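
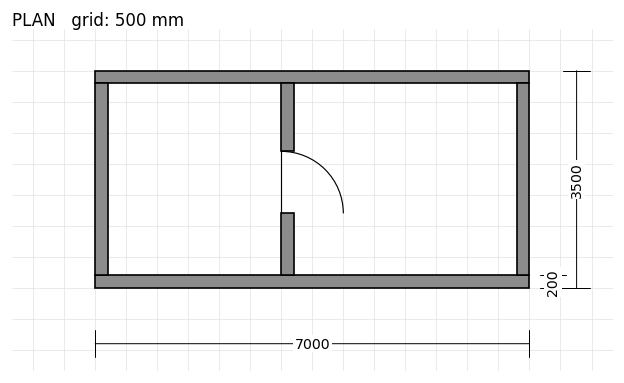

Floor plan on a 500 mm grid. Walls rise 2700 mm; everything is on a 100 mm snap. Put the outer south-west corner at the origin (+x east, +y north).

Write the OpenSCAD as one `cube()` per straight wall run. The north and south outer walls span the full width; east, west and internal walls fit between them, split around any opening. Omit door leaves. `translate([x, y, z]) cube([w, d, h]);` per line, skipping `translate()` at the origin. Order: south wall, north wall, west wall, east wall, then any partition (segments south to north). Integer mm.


cube([7000, 200, 2700]);
translate([0, 3300, 0]) cube([7000, 200, 2700]);
translate([0, 200, 0]) cube([200, 3100, 2700]);
translate([6800, 200, 0]) cube([200, 3100, 2700]);
translate([3000, 200, 0]) cube([200, 1000, 2700]);
translate([3000, 2200, 0]) cube([200, 1100, 2700]);


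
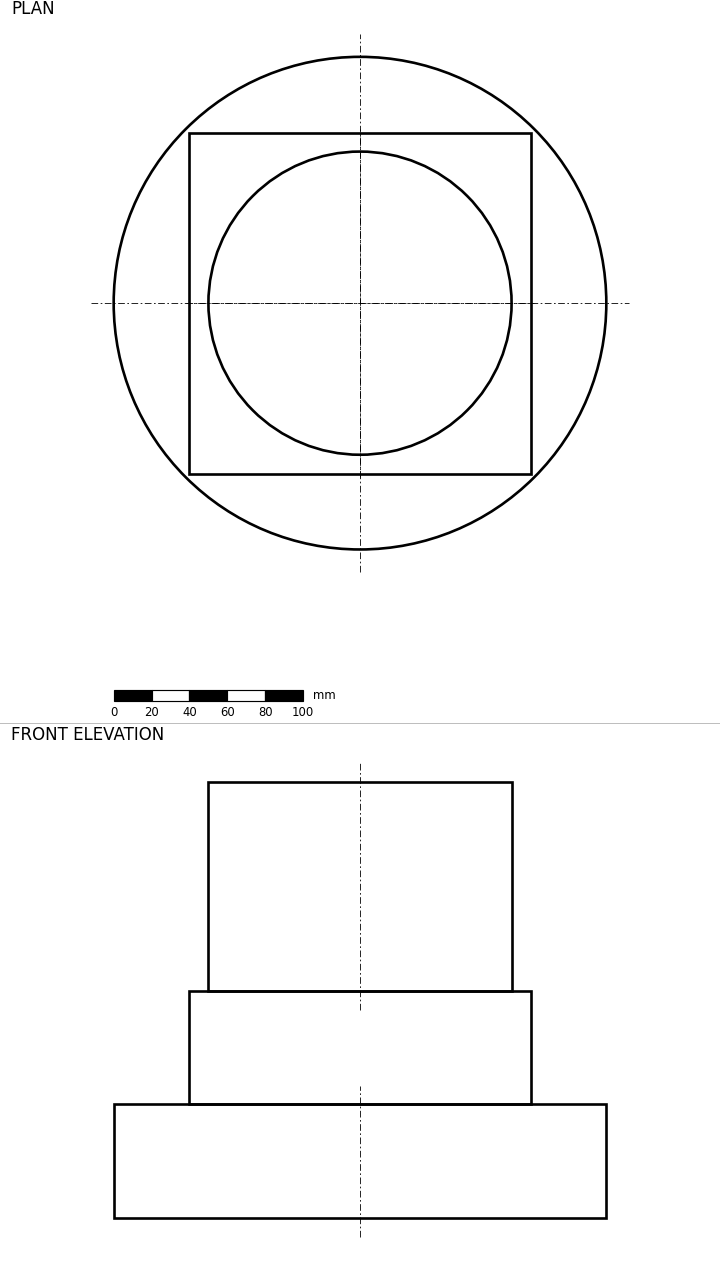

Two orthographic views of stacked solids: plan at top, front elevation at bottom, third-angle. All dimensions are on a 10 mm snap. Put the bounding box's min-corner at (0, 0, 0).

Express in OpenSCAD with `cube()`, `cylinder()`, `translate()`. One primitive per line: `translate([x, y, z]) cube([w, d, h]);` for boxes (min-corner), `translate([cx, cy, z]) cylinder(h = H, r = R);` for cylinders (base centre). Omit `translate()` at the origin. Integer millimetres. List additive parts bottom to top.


translate([130, 130, 0]) cylinder(h = 60, r = 130);
translate([40, 40, 60]) cube([180, 180, 60]);
translate([130, 130, 120]) cylinder(h = 110, r = 80);


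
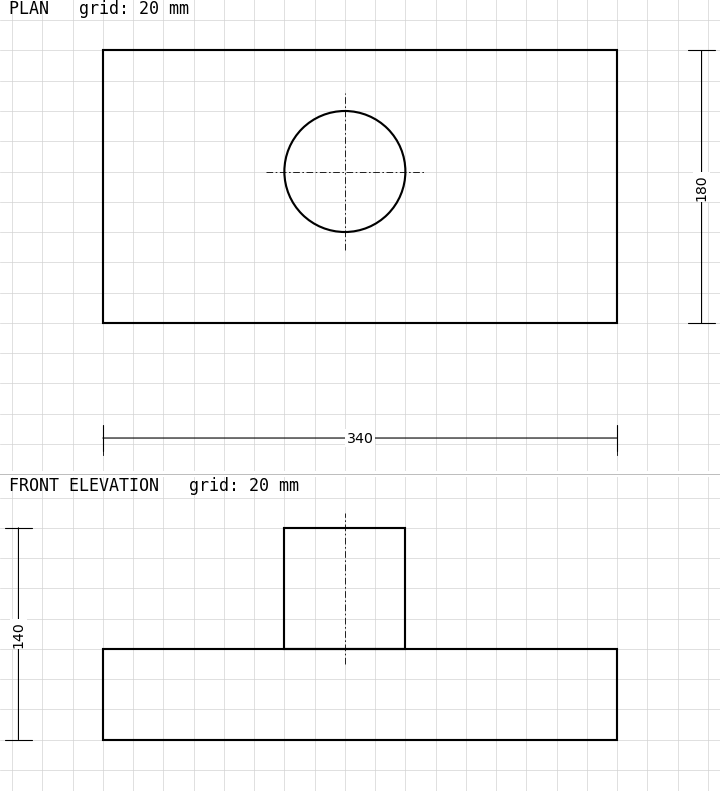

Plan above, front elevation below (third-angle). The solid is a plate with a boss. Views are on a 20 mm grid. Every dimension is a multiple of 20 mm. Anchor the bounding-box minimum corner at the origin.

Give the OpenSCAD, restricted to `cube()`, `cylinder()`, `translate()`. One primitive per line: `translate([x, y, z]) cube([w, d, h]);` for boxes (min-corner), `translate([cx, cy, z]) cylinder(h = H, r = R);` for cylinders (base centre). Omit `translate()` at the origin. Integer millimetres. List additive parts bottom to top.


cube([340, 180, 60]);
translate([160, 100, 60]) cylinder(h = 80, r = 40);


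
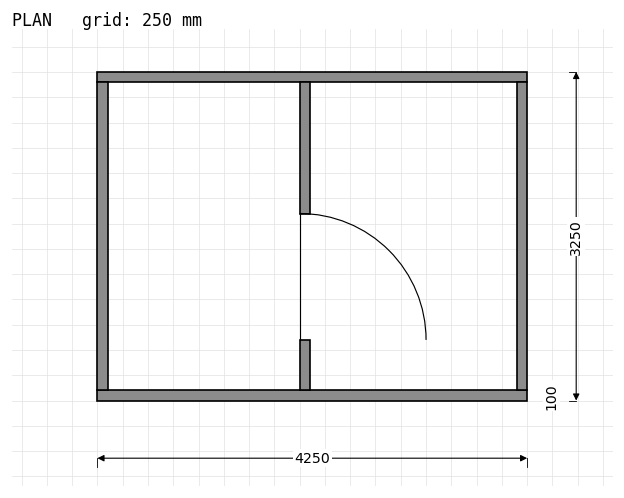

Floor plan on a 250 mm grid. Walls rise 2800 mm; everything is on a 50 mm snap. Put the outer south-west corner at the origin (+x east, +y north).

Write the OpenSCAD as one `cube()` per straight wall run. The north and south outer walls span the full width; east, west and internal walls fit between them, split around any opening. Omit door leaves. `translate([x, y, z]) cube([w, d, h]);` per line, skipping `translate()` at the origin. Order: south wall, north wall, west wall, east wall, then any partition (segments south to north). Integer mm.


cube([4250, 100, 2800]);
translate([0, 3150, 0]) cube([4250, 100, 2800]);
translate([0, 100, 0]) cube([100, 3050, 2800]);
translate([4150, 100, 0]) cube([100, 3050, 2800]);
translate([2000, 100, 0]) cube([100, 500, 2800]);
translate([2000, 1850, 0]) cube([100, 1300, 2800]);


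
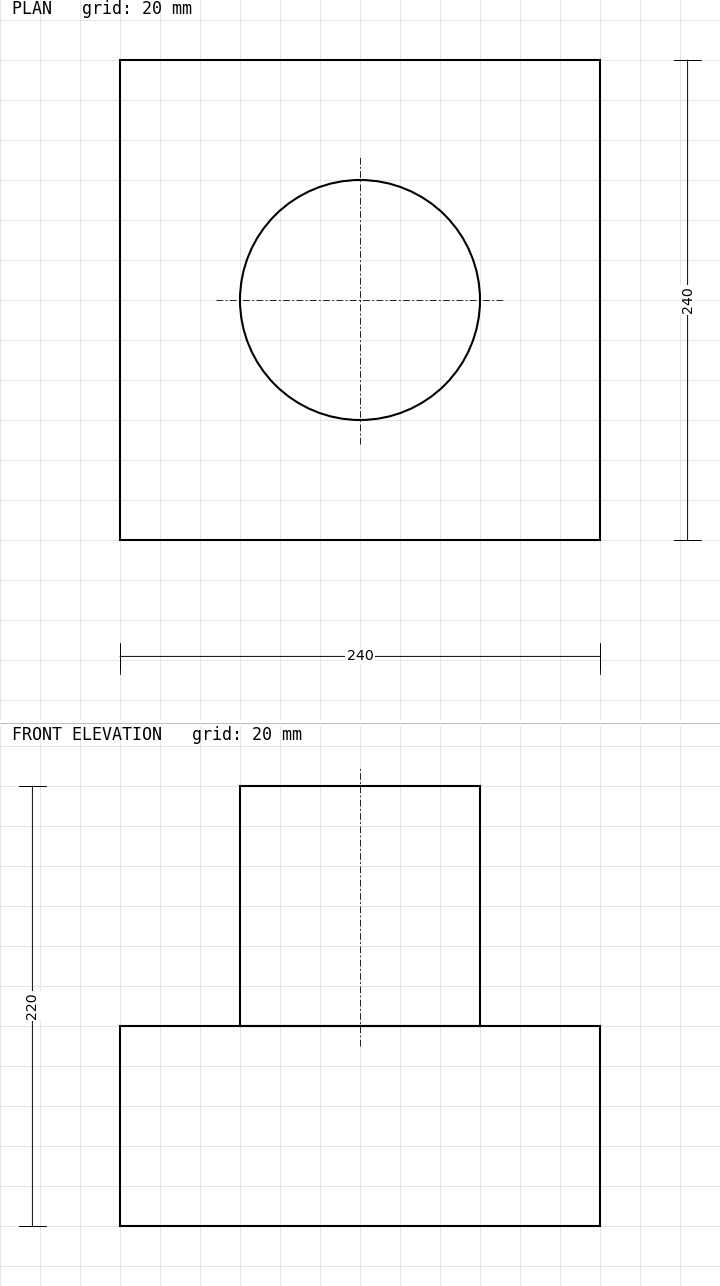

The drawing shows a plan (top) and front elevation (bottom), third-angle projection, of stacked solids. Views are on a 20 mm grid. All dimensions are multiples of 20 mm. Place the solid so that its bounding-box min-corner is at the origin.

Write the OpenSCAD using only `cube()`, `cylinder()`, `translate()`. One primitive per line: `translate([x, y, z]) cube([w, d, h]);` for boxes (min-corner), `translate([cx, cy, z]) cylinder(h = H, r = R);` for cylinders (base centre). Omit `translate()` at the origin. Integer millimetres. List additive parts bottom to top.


cube([240, 240, 100]);
translate([120, 120, 100]) cylinder(h = 120, r = 60);


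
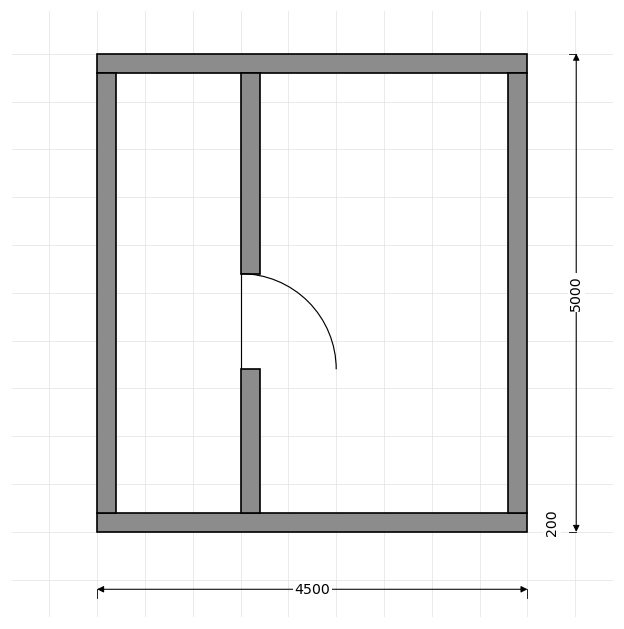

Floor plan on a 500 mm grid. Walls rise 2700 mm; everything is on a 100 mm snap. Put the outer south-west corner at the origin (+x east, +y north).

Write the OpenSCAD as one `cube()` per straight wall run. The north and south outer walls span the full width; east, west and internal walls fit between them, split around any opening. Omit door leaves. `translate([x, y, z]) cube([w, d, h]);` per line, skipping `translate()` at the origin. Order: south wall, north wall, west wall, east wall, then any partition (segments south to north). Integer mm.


cube([4500, 200, 2700]);
translate([0, 4800, 0]) cube([4500, 200, 2700]);
translate([0, 200, 0]) cube([200, 4600, 2700]);
translate([4300, 200, 0]) cube([200, 4600, 2700]);
translate([1500, 200, 0]) cube([200, 1500, 2700]);
translate([1500, 2700, 0]) cube([200, 2100, 2700]);


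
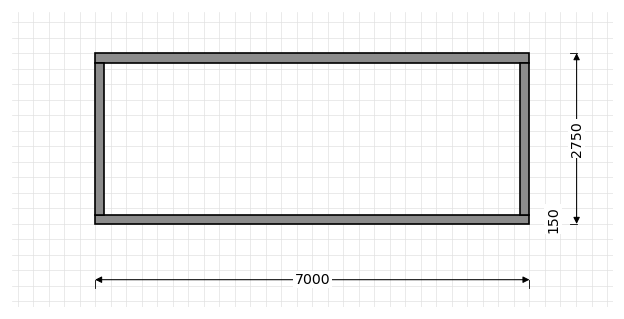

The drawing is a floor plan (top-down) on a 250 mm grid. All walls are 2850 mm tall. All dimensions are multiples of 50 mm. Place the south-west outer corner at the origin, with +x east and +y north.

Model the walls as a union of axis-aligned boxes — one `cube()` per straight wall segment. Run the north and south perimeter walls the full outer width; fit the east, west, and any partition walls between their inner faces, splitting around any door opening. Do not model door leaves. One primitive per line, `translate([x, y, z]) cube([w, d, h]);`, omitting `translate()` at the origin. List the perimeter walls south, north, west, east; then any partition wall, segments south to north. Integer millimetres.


cube([7000, 150, 2850]);
translate([0, 2600, 0]) cube([7000, 150, 2850]);
translate([0, 150, 0]) cube([150, 2450, 2850]);
translate([6850, 150, 0]) cube([150, 2450, 2850]);


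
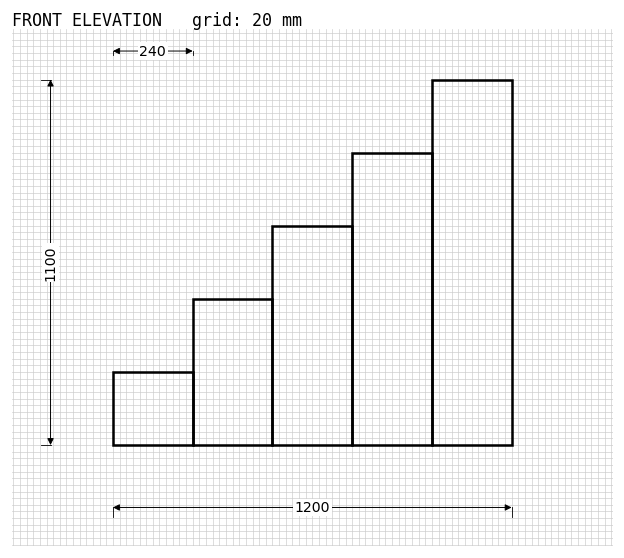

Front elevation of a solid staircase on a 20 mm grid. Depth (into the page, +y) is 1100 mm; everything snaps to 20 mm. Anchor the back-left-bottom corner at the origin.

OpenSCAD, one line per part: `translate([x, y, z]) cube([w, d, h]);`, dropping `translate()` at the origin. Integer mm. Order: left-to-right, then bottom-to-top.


cube([240, 1100, 220]);
translate([240, 0, 0]) cube([240, 1100, 440]);
translate([480, 0, 0]) cube([240, 1100, 660]);
translate([720, 0, 0]) cube([240, 1100, 880]);
translate([960, 0, 0]) cube([240, 1100, 1100]);


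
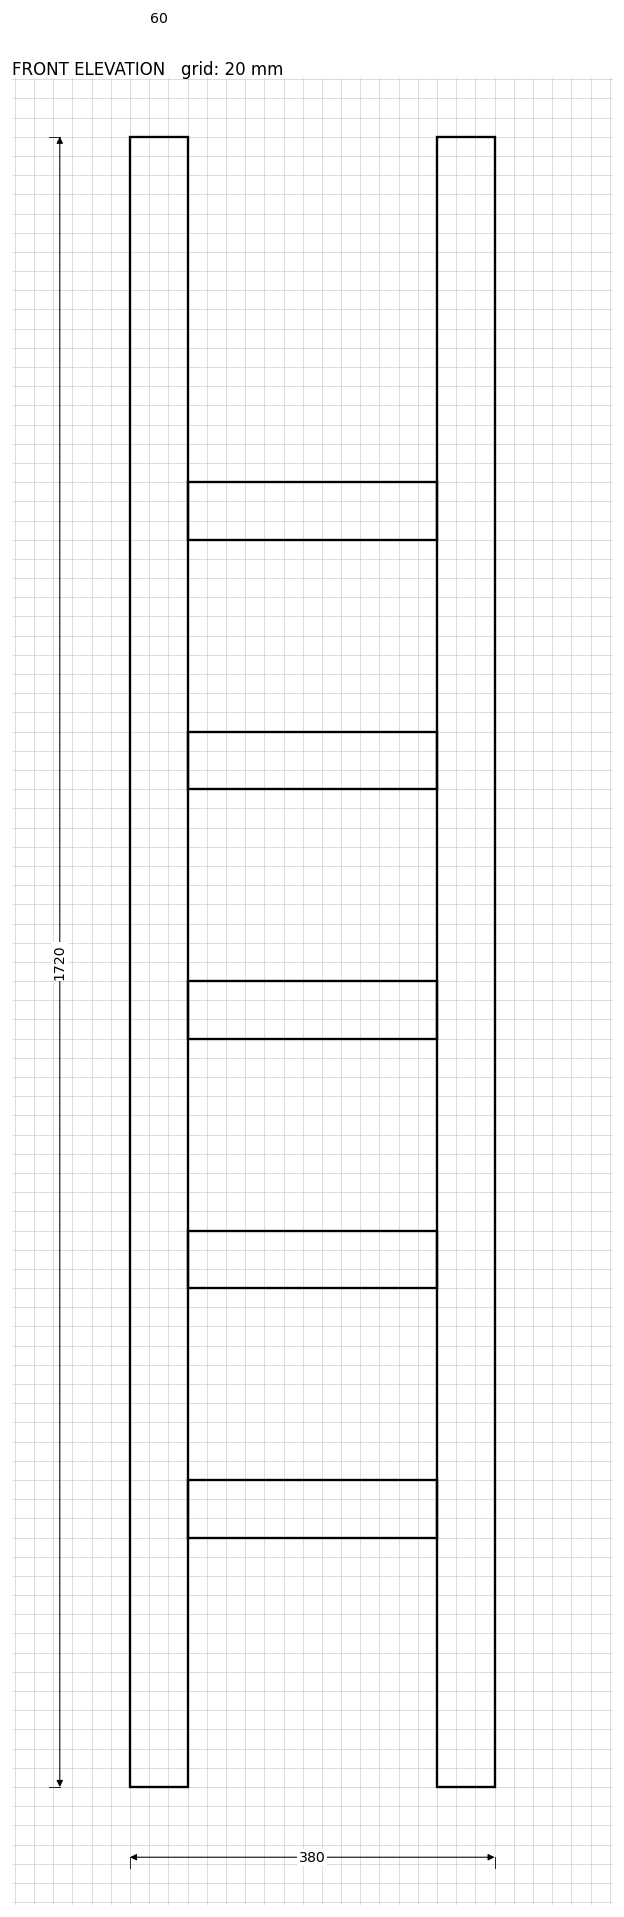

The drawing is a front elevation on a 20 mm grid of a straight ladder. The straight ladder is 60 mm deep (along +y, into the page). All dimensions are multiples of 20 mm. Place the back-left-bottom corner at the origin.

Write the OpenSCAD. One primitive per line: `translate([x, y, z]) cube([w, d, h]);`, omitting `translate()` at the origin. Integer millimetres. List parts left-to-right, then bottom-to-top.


cube([60, 60, 1720]);
translate([60, 0, 260]) cube([260, 60, 60]);
translate([60, 0, 520]) cube([260, 60, 60]);
translate([60, 0, 780]) cube([260, 60, 60]);
translate([60, 0, 1040]) cube([260, 60, 60]);
translate([60, 0, 1300]) cube([260, 60, 60]);
translate([320, 0, 0]) cube([60, 60, 1720]);


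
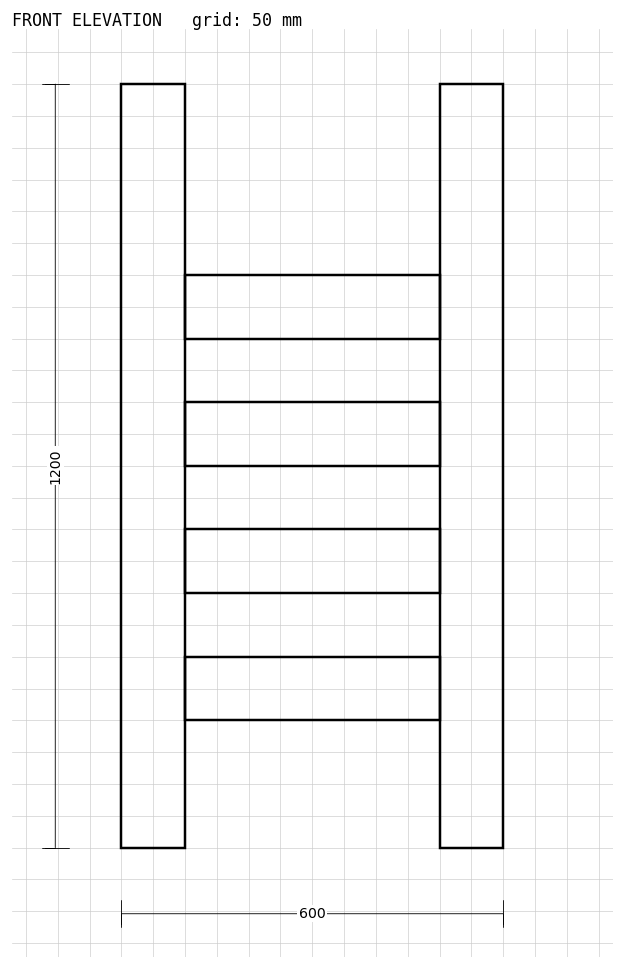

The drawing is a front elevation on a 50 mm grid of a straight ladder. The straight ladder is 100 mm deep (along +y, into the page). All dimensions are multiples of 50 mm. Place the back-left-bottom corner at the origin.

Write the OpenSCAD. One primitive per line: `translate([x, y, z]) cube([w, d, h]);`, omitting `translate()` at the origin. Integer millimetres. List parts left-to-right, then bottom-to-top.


cube([100, 100, 1200]);
translate([100, 0, 200]) cube([400, 100, 100]);
translate([100, 0, 400]) cube([400, 100, 100]);
translate([100, 0, 600]) cube([400, 100, 100]);
translate([100, 0, 800]) cube([400, 100, 100]);
translate([500, 0, 0]) cube([100, 100, 1200]);


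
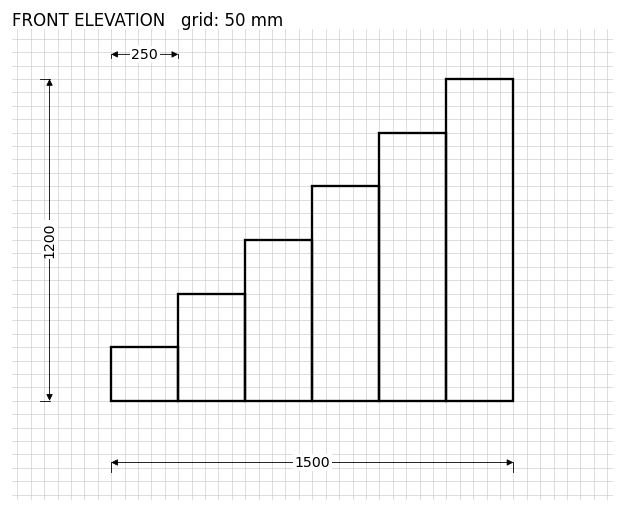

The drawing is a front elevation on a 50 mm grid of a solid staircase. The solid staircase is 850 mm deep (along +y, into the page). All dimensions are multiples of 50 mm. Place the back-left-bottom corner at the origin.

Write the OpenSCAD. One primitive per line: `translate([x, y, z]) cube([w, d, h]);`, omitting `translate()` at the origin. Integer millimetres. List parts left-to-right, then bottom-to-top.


cube([250, 850, 200]);
translate([250, 0, 0]) cube([250, 850, 400]);
translate([500, 0, 0]) cube([250, 850, 600]);
translate([750, 0, 0]) cube([250, 850, 800]);
translate([1000, 0, 0]) cube([250, 850, 1000]);
translate([1250, 0, 0]) cube([250, 850, 1200]);


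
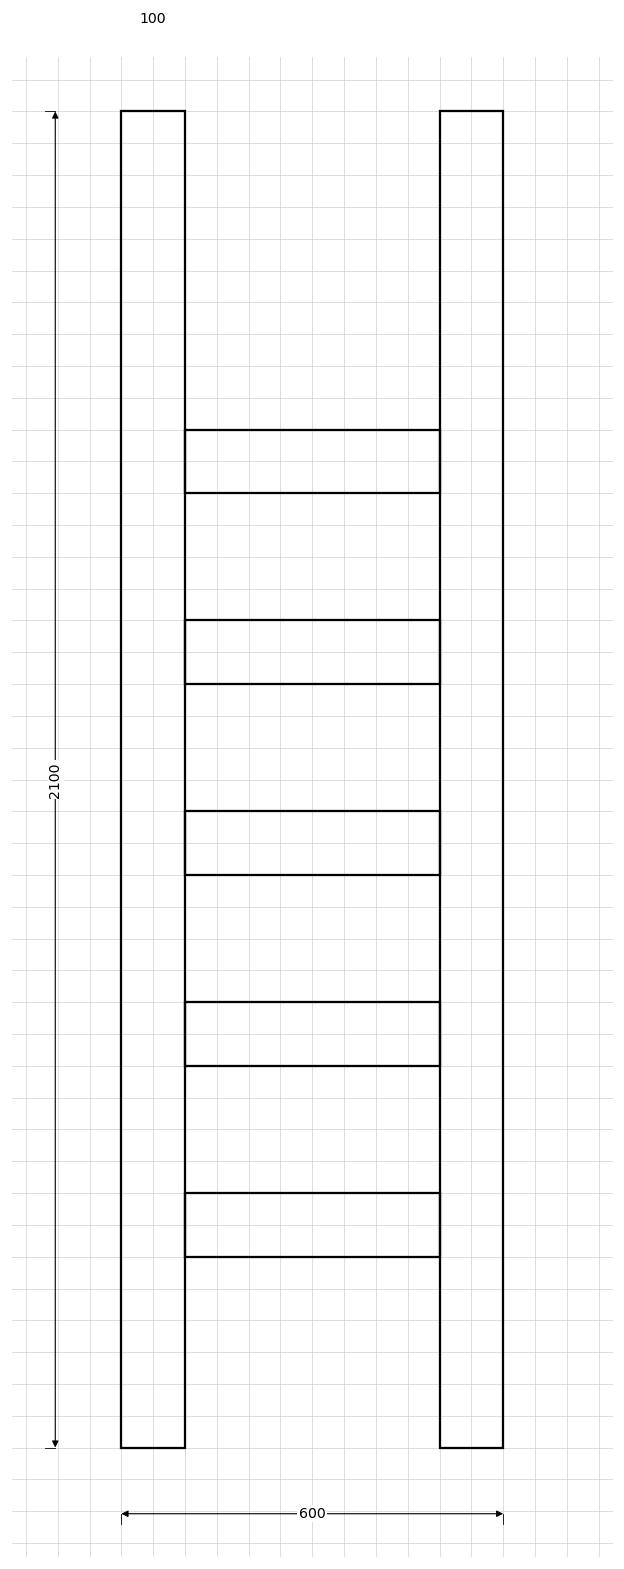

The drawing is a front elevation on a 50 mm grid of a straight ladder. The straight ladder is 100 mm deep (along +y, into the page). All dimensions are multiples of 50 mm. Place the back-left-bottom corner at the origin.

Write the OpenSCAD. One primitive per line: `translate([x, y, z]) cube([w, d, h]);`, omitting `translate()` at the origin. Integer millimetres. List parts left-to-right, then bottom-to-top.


cube([100, 100, 2100]);
translate([100, 0, 300]) cube([400, 100, 100]);
translate([100, 0, 600]) cube([400, 100, 100]);
translate([100, 0, 900]) cube([400, 100, 100]);
translate([100, 0, 1200]) cube([400, 100, 100]);
translate([100, 0, 1500]) cube([400, 100, 100]);
translate([500, 0, 0]) cube([100, 100, 2100]);


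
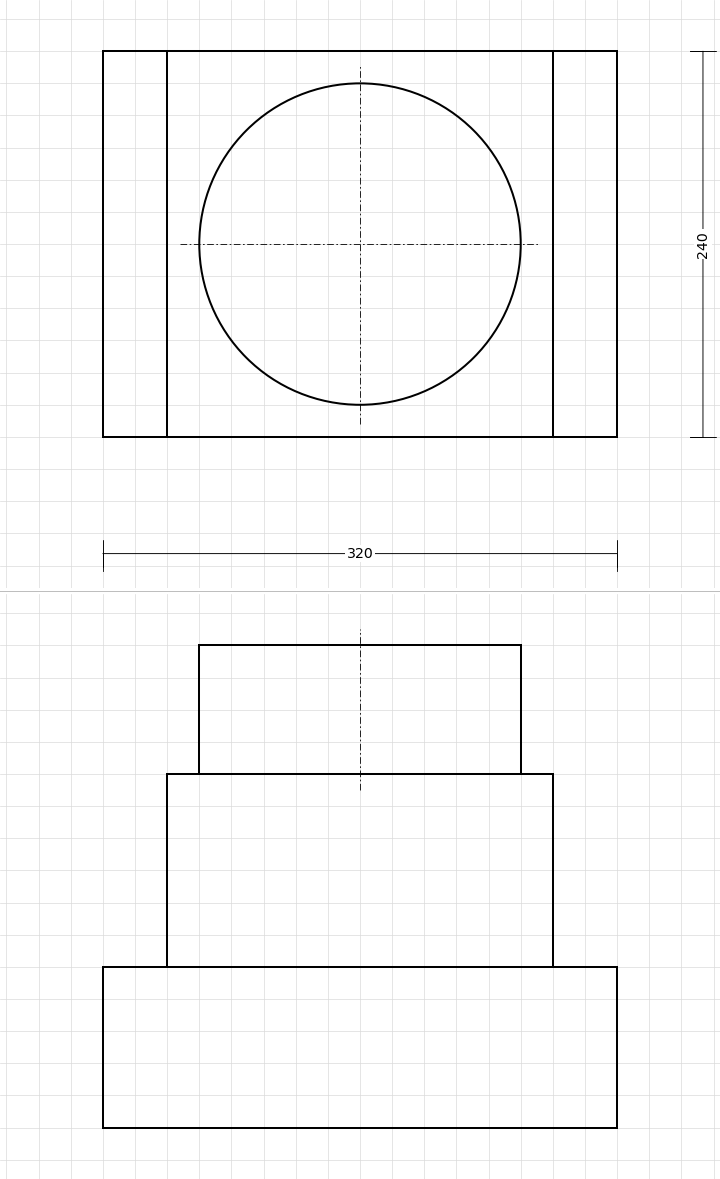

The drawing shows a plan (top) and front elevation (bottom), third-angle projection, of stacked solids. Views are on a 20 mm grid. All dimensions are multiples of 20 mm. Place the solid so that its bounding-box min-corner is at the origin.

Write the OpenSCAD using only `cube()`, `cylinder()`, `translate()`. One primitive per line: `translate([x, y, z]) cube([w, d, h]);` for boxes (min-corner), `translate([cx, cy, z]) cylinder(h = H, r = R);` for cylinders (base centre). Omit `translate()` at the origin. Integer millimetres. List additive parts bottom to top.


cube([320, 240, 100]);
translate([40, 0, 100]) cube([240, 240, 120]);
translate([160, 120, 220]) cylinder(h = 80, r = 100);


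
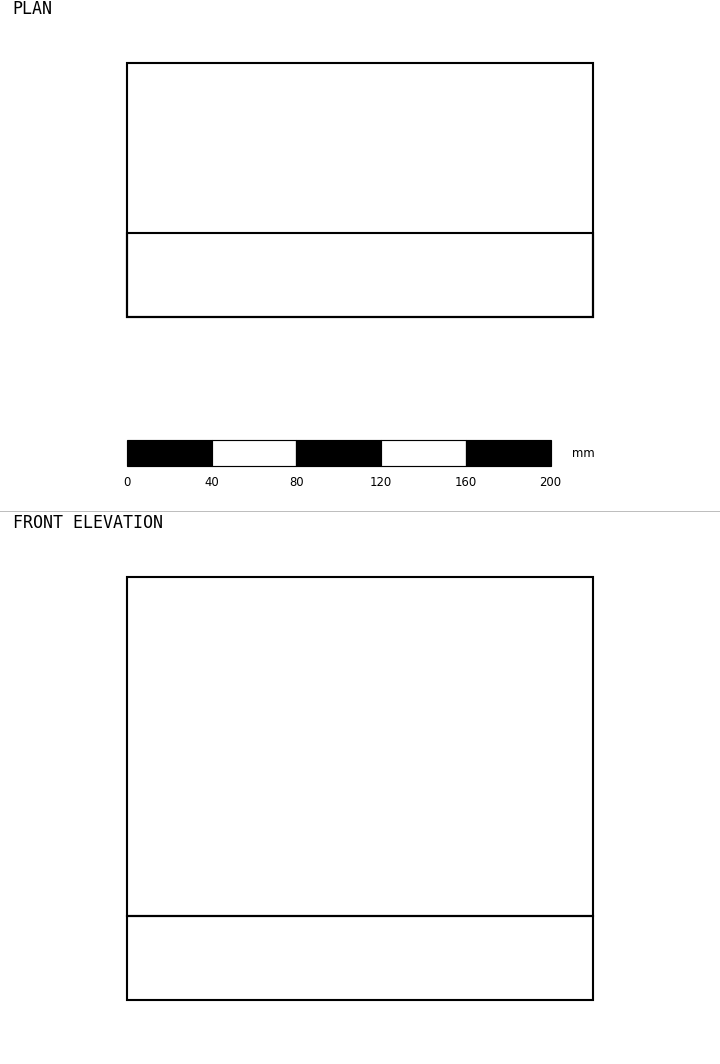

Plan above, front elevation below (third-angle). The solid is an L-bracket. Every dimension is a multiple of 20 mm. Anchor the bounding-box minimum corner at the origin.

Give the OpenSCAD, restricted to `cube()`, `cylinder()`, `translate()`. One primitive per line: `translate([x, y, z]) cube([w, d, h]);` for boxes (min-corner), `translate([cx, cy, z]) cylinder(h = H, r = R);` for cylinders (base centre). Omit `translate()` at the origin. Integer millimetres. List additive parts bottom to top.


cube([220, 120, 40]);
translate([0, 0, 40]) cube([220, 40, 160]);


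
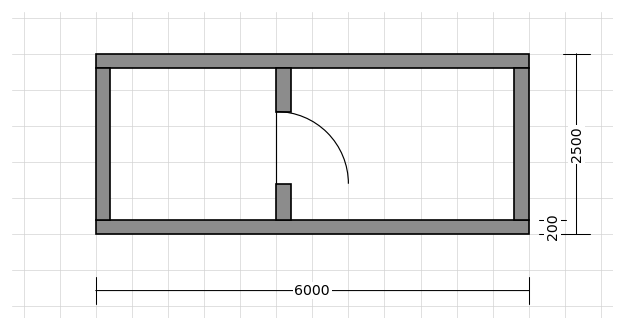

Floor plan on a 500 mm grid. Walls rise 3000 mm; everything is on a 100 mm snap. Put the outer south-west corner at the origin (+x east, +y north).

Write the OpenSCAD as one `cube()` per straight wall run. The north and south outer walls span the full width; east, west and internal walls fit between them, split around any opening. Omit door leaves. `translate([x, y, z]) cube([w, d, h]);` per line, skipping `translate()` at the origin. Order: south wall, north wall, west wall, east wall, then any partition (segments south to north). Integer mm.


cube([6000, 200, 3000]);
translate([0, 2300, 0]) cube([6000, 200, 3000]);
translate([0, 200, 0]) cube([200, 2100, 3000]);
translate([5800, 200, 0]) cube([200, 2100, 3000]);
translate([2500, 200, 0]) cube([200, 500, 3000]);
translate([2500, 1700, 0]) cube([200, 600, 3000]);


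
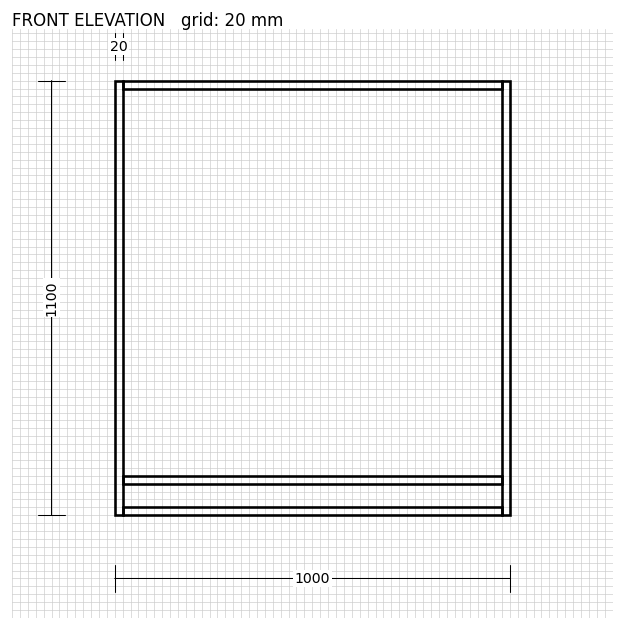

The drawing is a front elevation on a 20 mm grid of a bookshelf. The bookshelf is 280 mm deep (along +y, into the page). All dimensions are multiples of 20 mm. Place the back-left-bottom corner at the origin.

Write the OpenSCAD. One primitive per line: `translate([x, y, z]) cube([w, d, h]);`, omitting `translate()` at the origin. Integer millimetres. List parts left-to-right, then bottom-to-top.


cube([20, 280, 1100]);
translate([20, 0, 0]) cube([960, 280, 20]);
translate([20, 0, 80]) cube([960, 280, 20]);
translate([20, 0, 1080]) cube([960, 280, 20]);
translate([980, 0, 0]) cube([20, 280, 1100]);


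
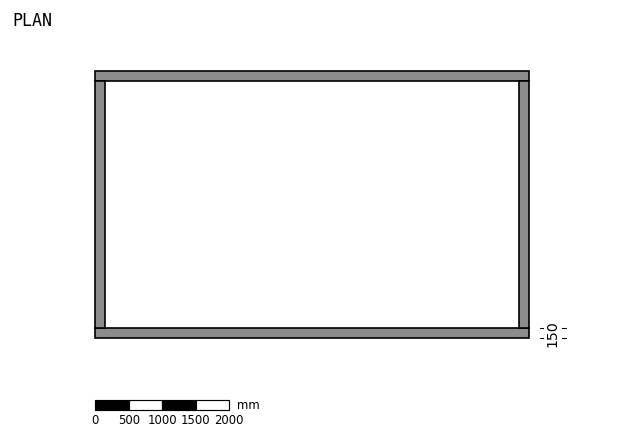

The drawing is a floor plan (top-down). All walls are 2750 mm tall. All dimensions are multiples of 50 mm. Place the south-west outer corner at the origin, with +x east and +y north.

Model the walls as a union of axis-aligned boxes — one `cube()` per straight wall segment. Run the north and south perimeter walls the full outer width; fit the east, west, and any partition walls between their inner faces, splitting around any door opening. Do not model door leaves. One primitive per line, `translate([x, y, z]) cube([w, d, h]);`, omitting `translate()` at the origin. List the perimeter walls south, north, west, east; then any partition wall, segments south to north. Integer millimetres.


cube([6500, 150, 2750]);
translate([0, 3850, 0]) cube([6500, 150, 2750]);
translate([0, 150, 0]) cube([150, 3700, 2750]);
translate([6350, 150, 0]) cube([150, 3700, 2750]);


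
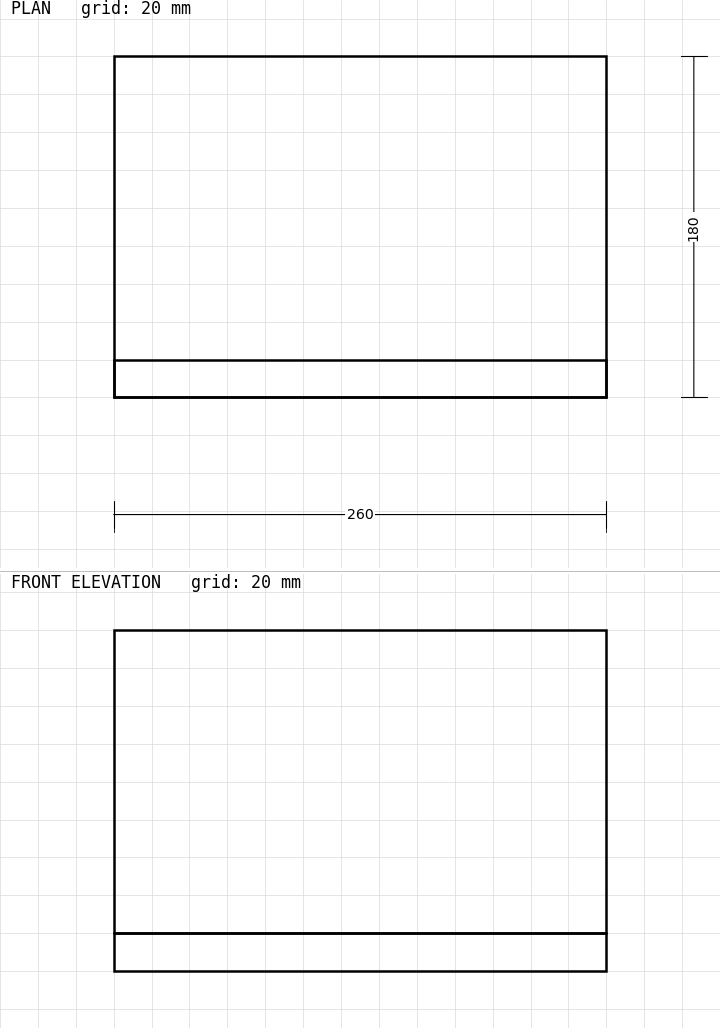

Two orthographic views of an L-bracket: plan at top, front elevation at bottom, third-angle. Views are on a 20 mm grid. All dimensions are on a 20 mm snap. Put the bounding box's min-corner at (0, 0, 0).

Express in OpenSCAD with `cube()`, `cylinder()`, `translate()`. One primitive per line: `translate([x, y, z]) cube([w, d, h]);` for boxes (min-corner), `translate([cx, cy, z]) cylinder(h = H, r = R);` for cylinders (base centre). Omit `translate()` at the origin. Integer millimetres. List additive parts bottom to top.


cube([260, 180, 20]);
translate([0, 0, 20]) cube([260, 20, 160]);


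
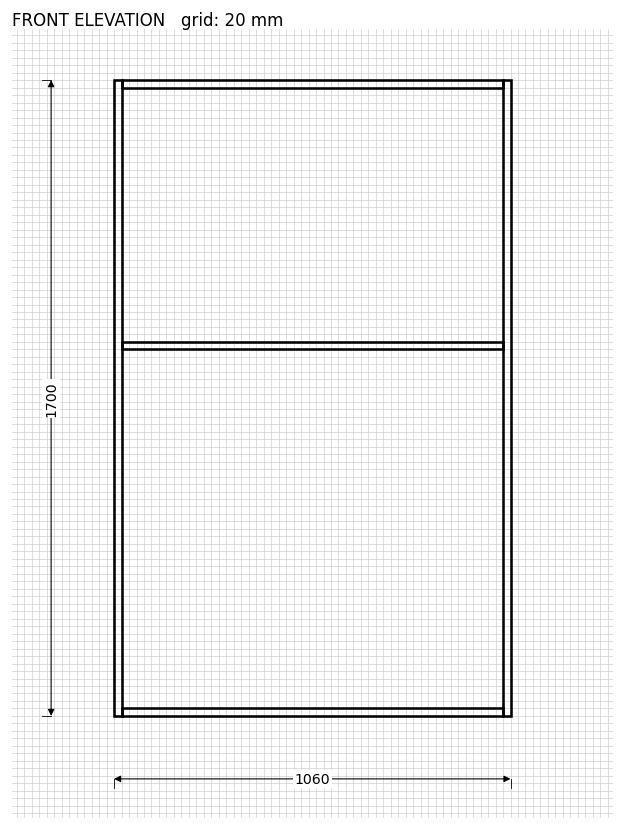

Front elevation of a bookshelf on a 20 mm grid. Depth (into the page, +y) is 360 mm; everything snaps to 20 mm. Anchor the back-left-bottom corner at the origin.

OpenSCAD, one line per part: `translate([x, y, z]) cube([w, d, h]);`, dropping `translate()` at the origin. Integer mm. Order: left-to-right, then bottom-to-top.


cube([20, 360, 1700]);
translate([20, 0, 0]) cube([1020, 360, 20]);
translate([20, 0, 980]) cube([1020, 360, 20]);
translate([20, 0, 1680]) cube([1020, 360, 20]);
translate([1040, 0, 0]) cube([20, 360, 1700]);


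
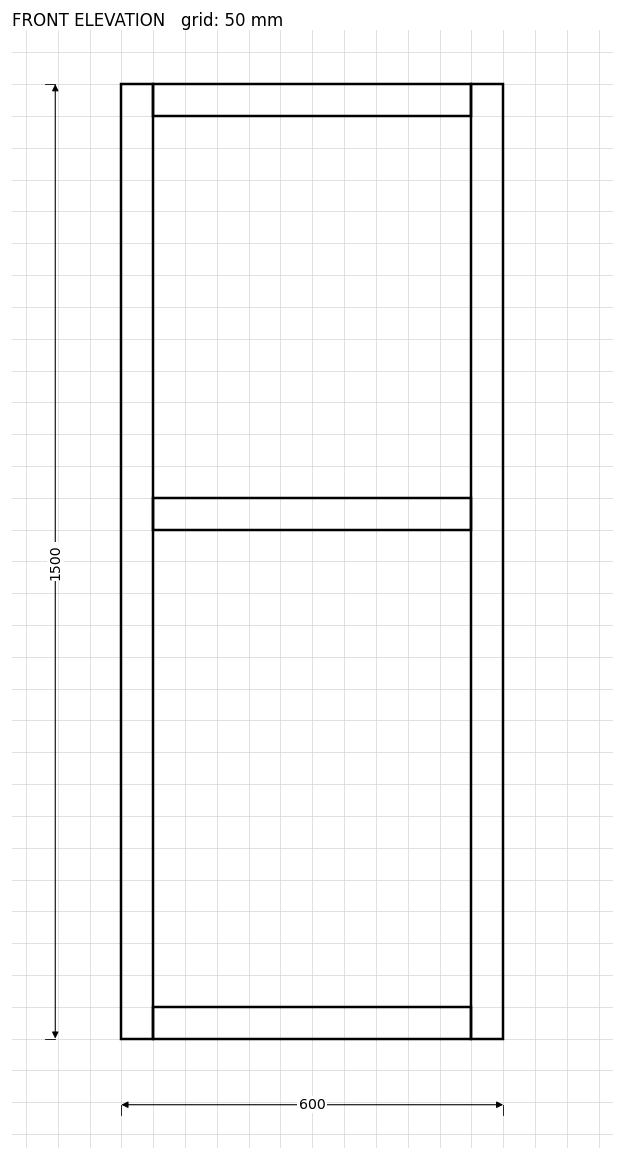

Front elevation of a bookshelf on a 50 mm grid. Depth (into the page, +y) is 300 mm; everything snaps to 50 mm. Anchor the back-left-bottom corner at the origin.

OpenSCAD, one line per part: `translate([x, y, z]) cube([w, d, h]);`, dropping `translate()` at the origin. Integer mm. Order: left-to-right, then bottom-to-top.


cube([50, 300, 1500]);
translate([50, 0, 0]) cube([500, 300, 50]);
translate([50, 0, 800]) cube([500, 300, 50]);
translate([50, 0, 1450]) cube([500, 300, 50]);
translate([550, 0, 0]) cube([50, 300, 1500]);


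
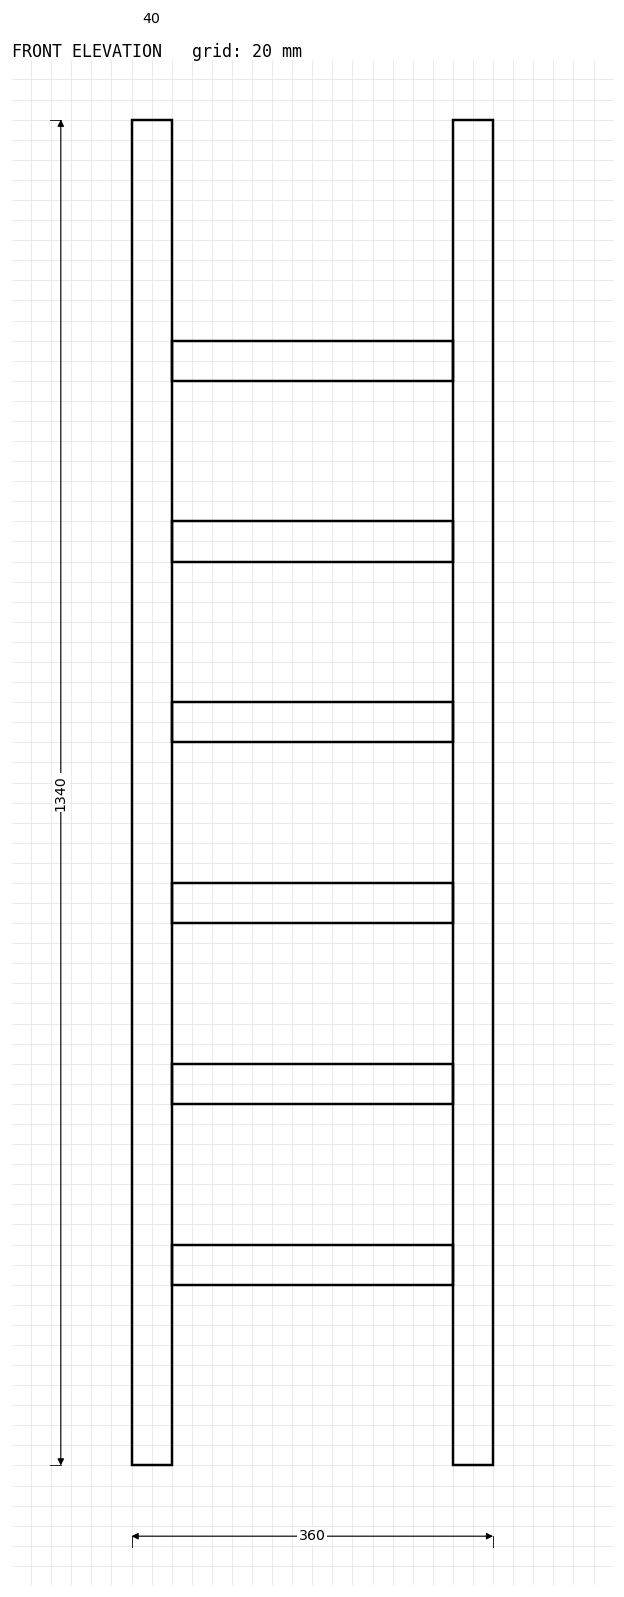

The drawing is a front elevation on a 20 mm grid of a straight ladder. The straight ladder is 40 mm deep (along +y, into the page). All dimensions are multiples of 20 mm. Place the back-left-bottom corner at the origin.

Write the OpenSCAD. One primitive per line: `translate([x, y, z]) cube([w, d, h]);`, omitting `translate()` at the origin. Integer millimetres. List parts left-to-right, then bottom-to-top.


cube([40, 40, 1340]);
translate([40, 0, 180]) cube([280, 40, 40]);
translate([40, 0, 360]) cube([280, 40, 40]);
translate([40, 0, 540]) cube([280, 40, 40]);
translate([40, 0, 720]) cube([280, 40, 40]);
translate([40, 0, 900]) cube([280, 40, 40]);
translate([40, 0, 1080]) cube([280, 40, 40]);
translate([320, 0, 0]) cube([40, 40, 1340]);


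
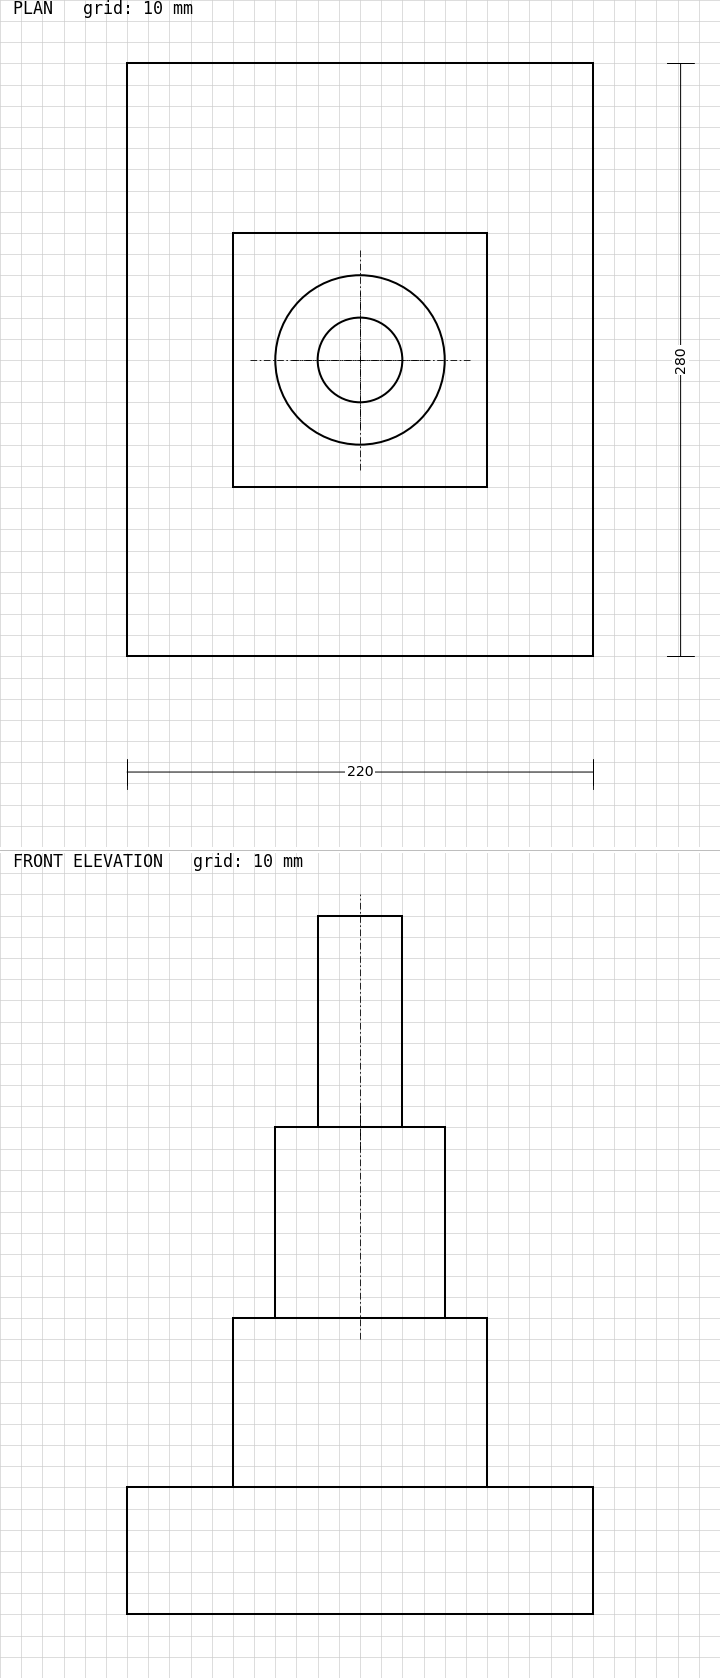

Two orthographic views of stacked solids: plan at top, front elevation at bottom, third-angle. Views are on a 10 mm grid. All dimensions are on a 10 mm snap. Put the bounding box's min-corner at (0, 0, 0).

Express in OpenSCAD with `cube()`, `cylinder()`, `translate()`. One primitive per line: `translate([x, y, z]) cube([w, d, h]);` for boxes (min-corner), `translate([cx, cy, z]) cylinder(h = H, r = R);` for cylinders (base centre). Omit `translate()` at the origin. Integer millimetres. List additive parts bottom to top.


cube([220, 280, 60]);
translate([50, 80, 60]) cube([120, 120, 80]);
translate([110, 140, 140]) cylinder(h = 90, r = 40);
translate([110, 140, 230]) cylinder(h = 100, r = 20);


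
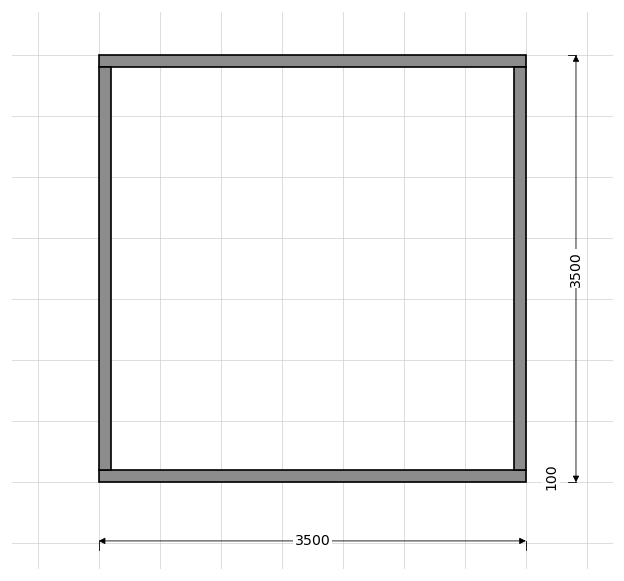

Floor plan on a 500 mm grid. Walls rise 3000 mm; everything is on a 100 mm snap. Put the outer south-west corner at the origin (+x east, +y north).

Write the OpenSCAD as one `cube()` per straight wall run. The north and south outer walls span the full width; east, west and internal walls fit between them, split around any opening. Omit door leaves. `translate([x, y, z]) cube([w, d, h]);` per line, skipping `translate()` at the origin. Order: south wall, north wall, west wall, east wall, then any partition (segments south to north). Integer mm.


cube([3500, 100, 3000]);
translate([0, 3400, 0]) cube([3500, 100, 3000]);
translate([0, 100, 0]) cube([100, 3300, 3000]);
translate([3400, 100, 0]) cube([100, 3300, 3000]);


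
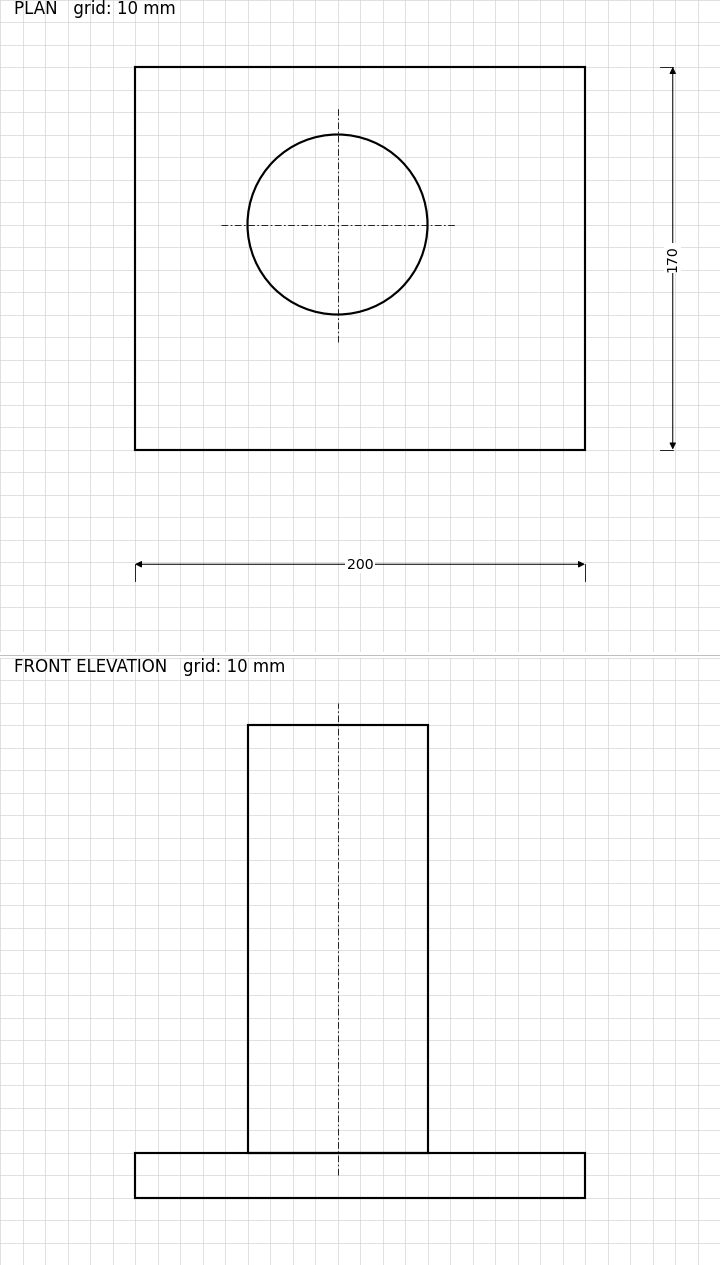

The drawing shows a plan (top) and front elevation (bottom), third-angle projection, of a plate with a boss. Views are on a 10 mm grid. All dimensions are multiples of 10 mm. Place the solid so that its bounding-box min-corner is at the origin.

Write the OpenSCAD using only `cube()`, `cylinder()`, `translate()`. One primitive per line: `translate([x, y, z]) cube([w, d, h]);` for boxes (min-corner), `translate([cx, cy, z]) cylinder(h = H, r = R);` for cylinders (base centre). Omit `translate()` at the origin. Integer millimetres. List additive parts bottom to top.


cube([200, 170, 20]);
translate([90, 100, 20]) cylinder(h = 190, r = 40);


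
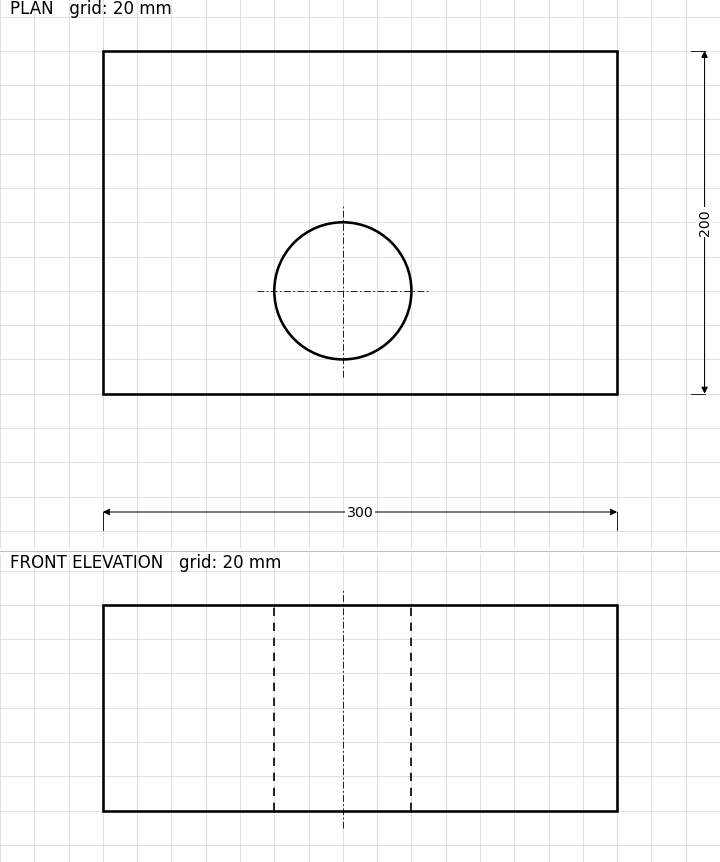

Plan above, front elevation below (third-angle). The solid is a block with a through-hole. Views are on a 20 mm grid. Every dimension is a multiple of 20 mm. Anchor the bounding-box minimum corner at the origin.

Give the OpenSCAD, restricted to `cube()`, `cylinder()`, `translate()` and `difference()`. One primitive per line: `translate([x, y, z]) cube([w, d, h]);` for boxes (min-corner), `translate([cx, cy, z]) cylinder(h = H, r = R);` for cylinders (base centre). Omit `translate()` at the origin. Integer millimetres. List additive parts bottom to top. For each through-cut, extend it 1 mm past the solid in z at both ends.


difference() {
  cube([300, 200, 120]);
  translate([140, 60, -1]) cylinder(h = 122, r = 40);
}


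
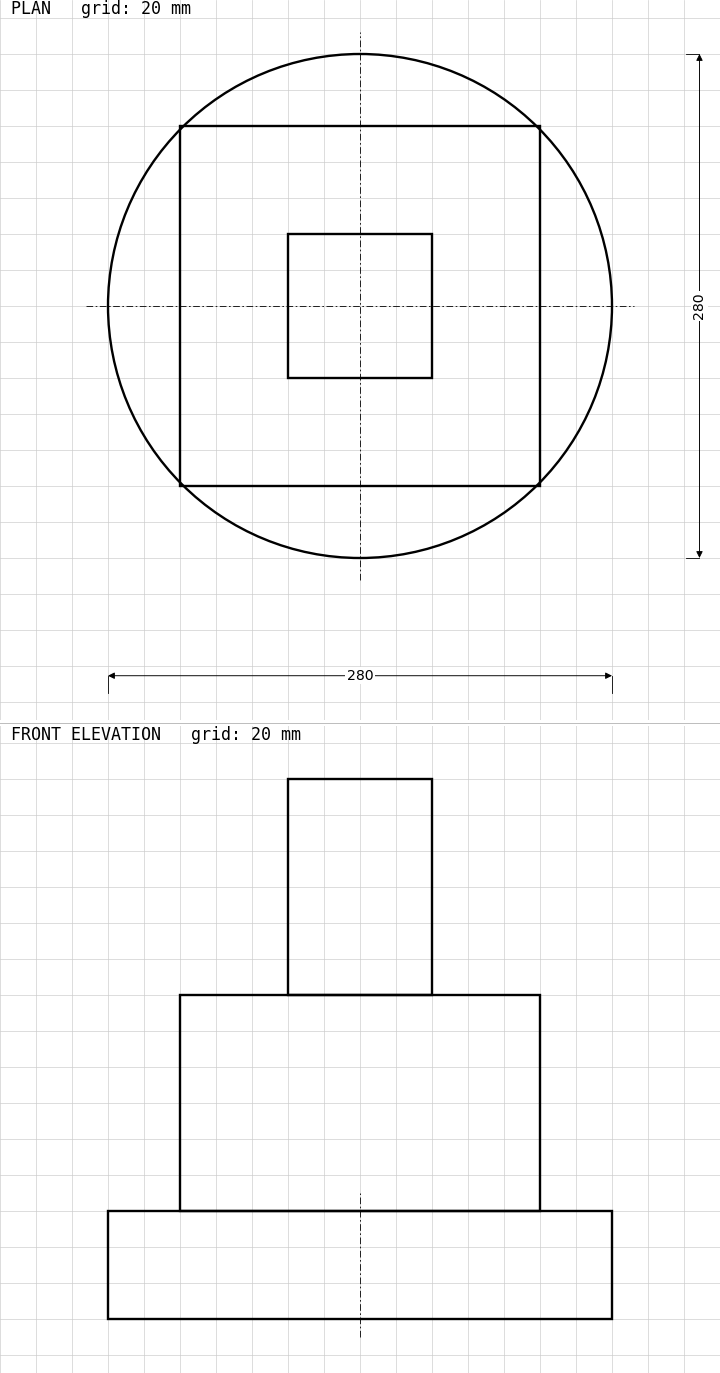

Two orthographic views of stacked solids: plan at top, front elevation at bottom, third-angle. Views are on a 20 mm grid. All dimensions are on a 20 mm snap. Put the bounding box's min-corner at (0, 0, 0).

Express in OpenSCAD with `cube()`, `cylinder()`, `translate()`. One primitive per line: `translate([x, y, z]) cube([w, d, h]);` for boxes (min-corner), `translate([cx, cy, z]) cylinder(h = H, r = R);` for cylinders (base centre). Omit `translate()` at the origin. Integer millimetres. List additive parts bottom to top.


translate([140, 140, 0]) cylinder(h = 60, r = 140);
translate([40, 40, 60]) cube([200, 200, 120]);
translate([100, 100, 180]) cube([80, 80, 120]);


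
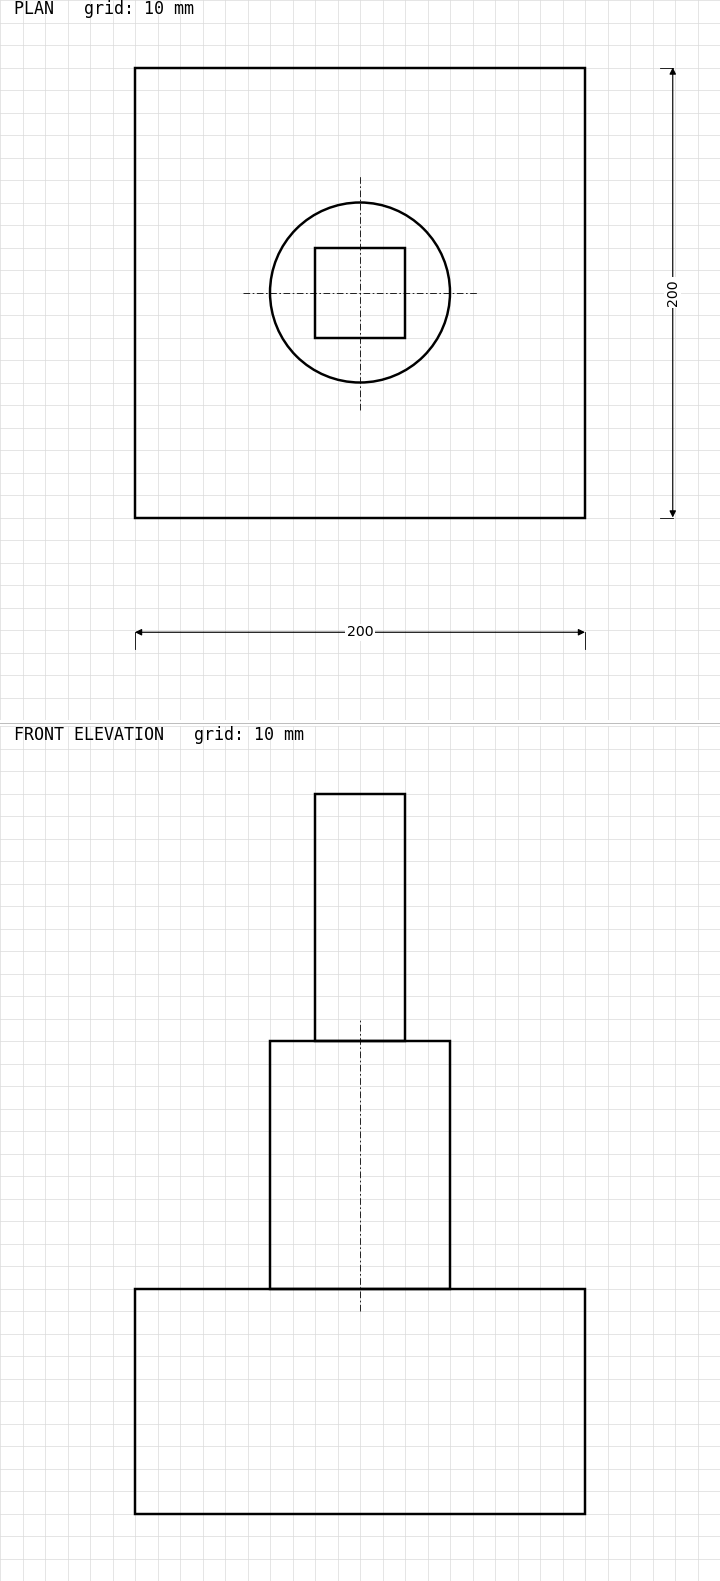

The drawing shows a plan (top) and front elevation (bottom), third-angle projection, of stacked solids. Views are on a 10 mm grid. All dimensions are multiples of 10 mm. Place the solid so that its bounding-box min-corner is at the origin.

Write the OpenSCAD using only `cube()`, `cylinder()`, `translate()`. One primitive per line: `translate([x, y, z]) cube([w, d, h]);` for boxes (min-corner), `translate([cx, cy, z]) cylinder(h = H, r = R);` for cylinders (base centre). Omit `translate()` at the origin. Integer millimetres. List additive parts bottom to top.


cube([200, 200, 100]);
translate([100, 100, 100]) cylinder(h = 110, r = 40);
translate([80, 80, 210]) cube([40, 40, 110]);


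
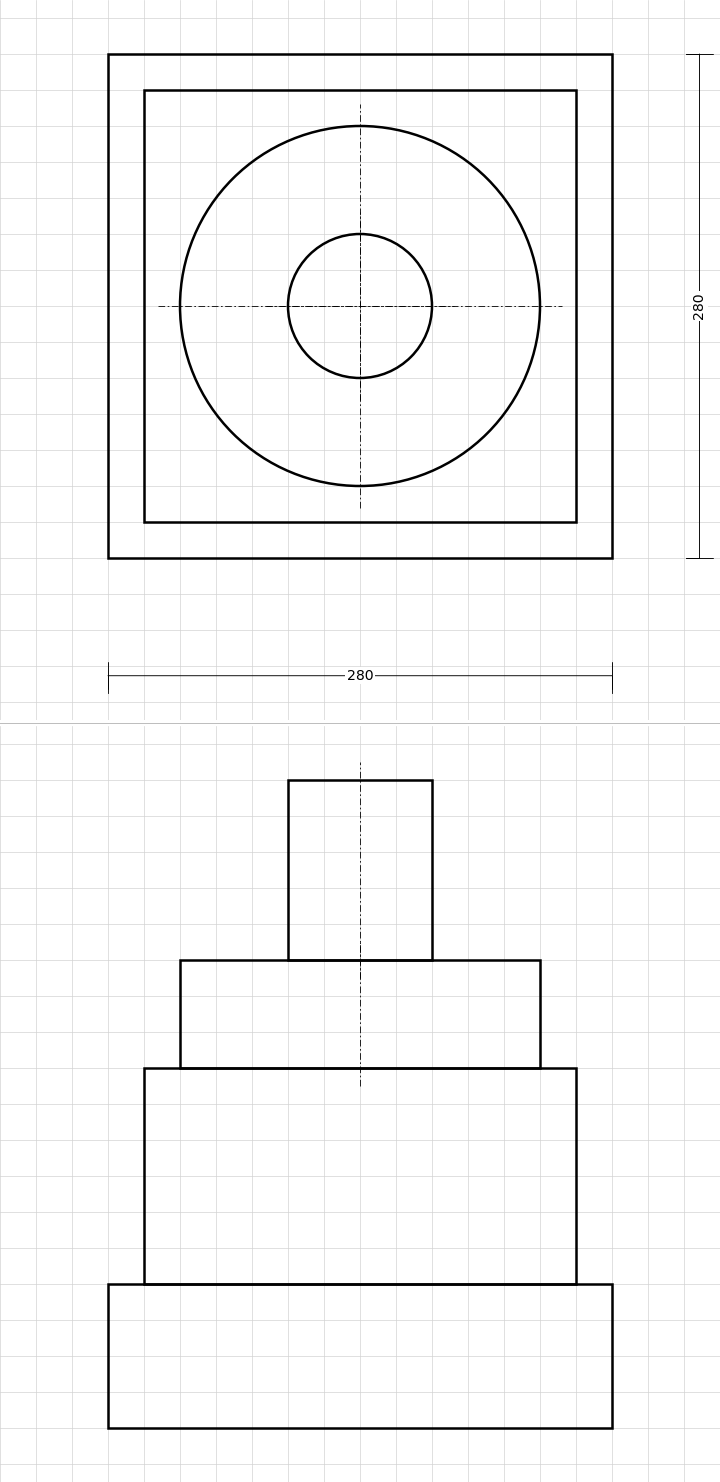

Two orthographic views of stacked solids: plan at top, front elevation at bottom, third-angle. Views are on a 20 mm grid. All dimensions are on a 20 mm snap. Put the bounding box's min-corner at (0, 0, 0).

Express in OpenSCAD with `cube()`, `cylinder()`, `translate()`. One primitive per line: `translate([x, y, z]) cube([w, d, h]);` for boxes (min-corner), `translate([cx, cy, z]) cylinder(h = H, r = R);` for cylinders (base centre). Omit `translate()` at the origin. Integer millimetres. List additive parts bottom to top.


cube([280, 280, 80]);
translate([20, 20, 80]) cube([240, 240, 120]);
translate([140, 140, 200]) cylinder(h = 60, r = 100);
translate([140, 140, 260]) cylinder(h = 100, r = 40);


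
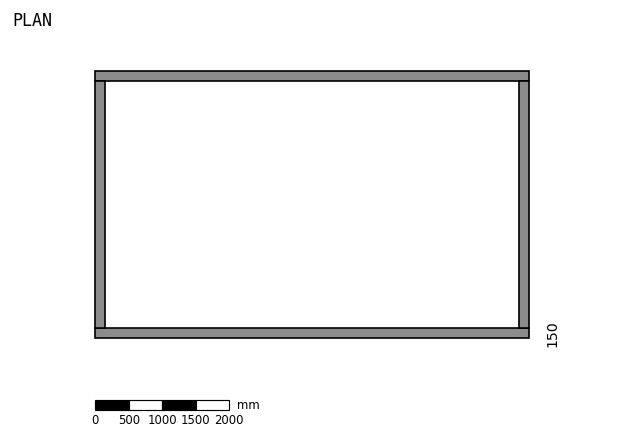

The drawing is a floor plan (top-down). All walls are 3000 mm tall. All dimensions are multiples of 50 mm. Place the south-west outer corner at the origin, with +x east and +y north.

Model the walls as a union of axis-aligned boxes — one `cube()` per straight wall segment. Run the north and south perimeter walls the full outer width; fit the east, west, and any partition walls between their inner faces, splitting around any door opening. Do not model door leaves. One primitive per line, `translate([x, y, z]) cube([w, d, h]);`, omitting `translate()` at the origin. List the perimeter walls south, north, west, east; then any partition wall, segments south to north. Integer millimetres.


cube([6500, 150, 3000]);
translate([0, 3850, 0]) cube([6500, 150, 3000]);
translate([0, 150, 0]) cube([150, 3700, 3000]);
translate([6350, 150, 0]) cube([150, 3700, 3000]);


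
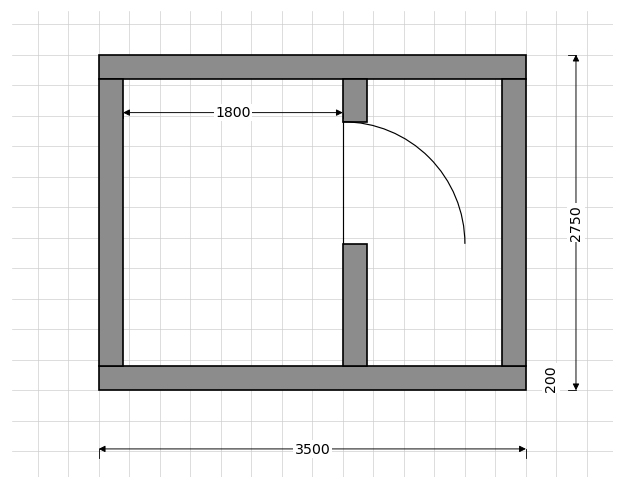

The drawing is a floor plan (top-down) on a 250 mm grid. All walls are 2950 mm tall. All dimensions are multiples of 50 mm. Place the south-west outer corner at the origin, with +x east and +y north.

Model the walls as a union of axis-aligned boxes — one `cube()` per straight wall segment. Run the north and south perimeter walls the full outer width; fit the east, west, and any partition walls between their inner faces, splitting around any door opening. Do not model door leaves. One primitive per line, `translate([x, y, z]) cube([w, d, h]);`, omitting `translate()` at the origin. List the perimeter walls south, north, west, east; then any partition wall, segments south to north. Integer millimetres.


cube([3500, 200, 2950]);
translate([0, 2550, 0]) cube([3500, 200, 2950]);
translate([0, 200, 0]) cube([200, 2350, 2950]);
translate([3300, 200, 0]) cube([200, 2350, 2950]);
translate([2000, 200, 0]) cube([200, 1000, 2950]);
translate([2000, 2200, 0]) cube([200, 350, 2950]);


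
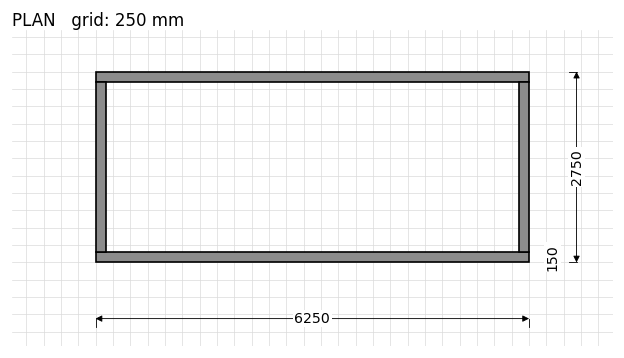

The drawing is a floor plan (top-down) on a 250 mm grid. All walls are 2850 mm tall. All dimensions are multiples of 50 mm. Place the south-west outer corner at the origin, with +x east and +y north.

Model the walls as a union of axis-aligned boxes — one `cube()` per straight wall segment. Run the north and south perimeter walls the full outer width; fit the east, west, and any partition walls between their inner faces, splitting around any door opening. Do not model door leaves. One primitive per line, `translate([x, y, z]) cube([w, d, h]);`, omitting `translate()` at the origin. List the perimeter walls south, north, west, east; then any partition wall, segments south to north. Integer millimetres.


cube([6250, 150, 2850]);
translate([0, 2600, 0]) cube([6250, 150, 2850]);
translate([0, 150, 0]) cube([150, 2450, 2850]);
translate([6100, 150, 0]) cube([150, 2450, 2850]);


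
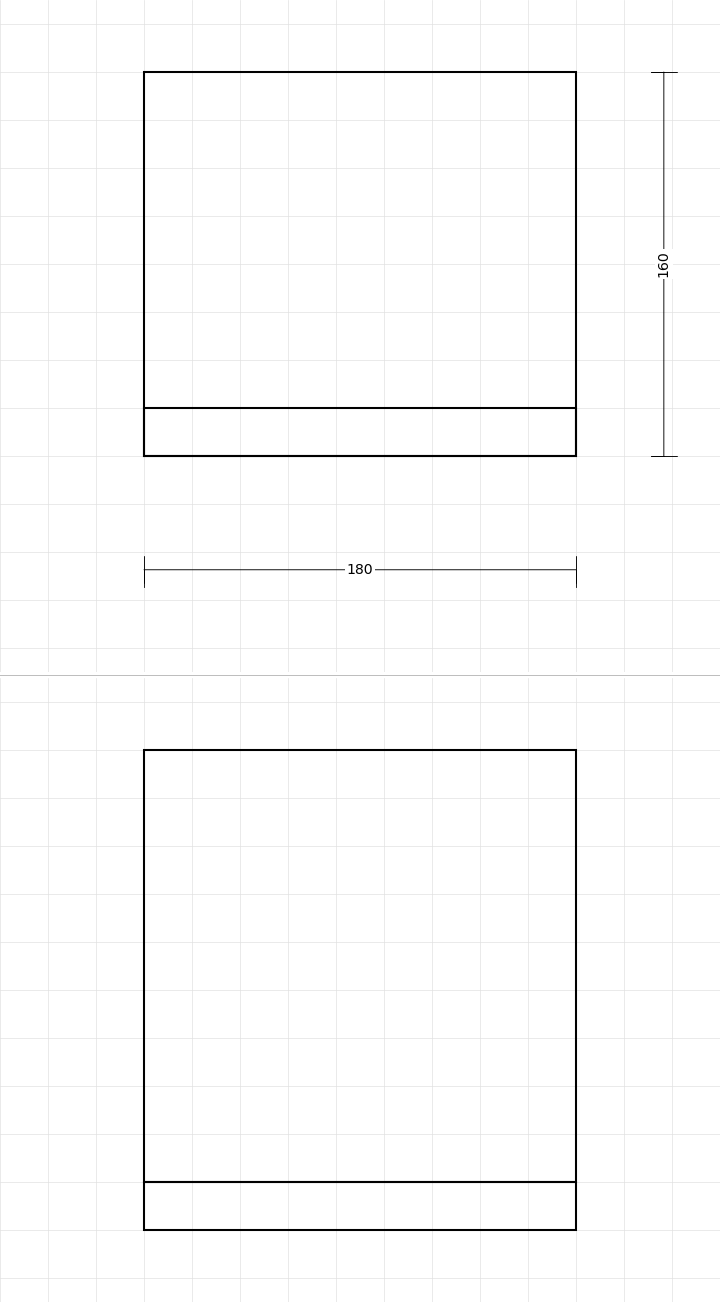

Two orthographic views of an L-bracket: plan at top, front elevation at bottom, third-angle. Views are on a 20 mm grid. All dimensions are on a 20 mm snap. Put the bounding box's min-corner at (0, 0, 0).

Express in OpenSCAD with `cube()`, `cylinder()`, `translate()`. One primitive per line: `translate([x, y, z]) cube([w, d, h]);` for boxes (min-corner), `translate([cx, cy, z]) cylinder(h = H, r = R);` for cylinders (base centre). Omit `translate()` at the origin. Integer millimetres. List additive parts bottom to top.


cube([180, 160, 20]);
translate([0, 0, 20]) cube([180, 20, 180]);


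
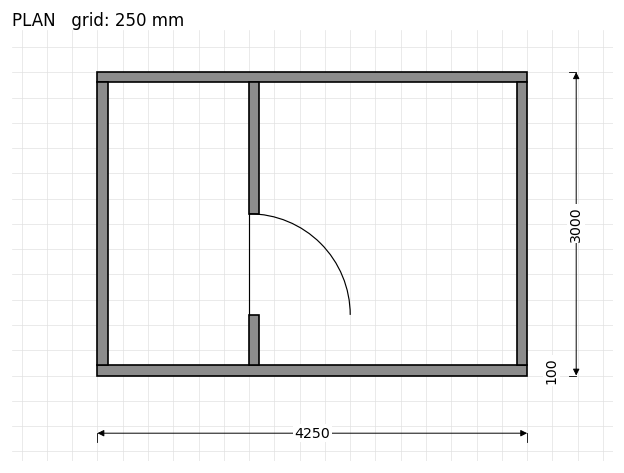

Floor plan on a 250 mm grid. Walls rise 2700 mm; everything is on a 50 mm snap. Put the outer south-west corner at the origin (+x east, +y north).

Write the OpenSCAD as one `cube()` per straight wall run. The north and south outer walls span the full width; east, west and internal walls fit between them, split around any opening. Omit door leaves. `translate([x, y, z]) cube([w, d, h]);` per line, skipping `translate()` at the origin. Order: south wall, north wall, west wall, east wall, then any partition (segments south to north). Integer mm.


cube([4250, 100, 2700]);
translate([0, 2900, 0]) cube([4250, 100, 2700]);
translate([0, 100, 0]) cube([100, 2800, 2700]);
translate([4150, 100, 0]) cube([100, 2800, 2700]);
translate([1500, 100, 0]) cube([100, 500, 2700]);
translate([1500, 1600, 0]) cube([100, 1300, 2700]);


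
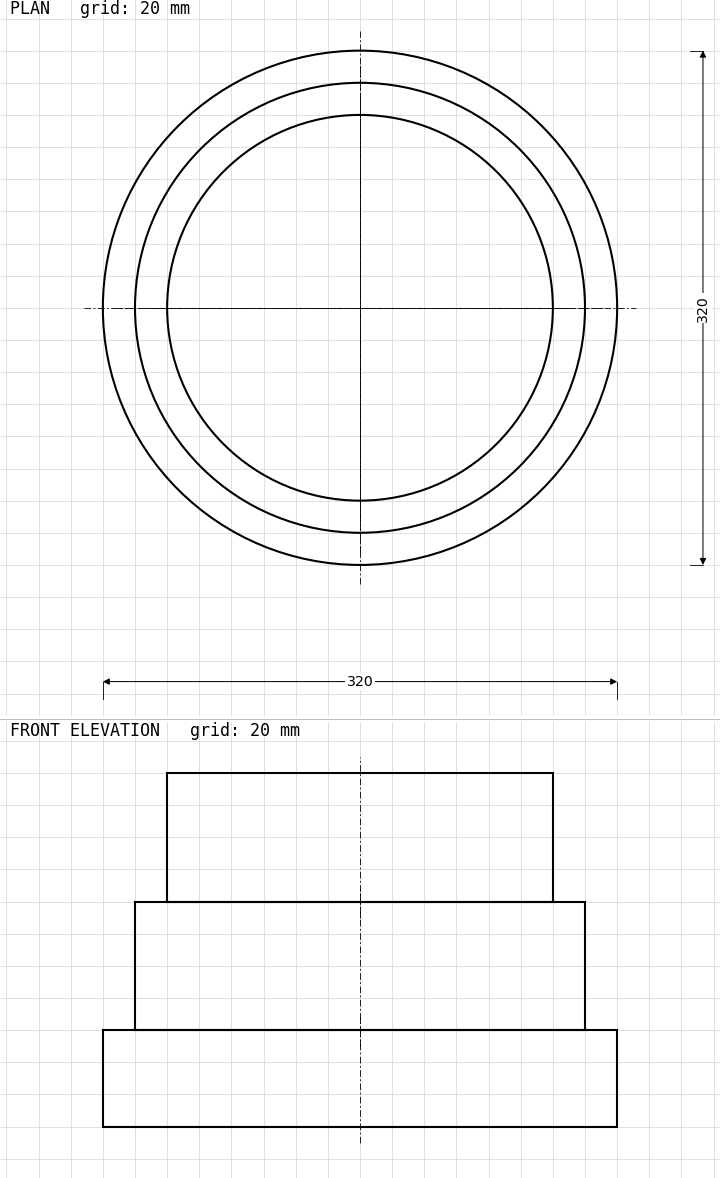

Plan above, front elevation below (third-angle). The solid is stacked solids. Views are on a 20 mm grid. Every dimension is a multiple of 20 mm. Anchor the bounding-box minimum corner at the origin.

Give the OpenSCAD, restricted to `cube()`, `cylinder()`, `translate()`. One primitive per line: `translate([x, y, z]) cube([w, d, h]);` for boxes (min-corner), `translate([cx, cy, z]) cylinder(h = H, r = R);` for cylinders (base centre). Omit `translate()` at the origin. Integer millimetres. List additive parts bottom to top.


translate([160, 160, 0]) cylinder(h = 60, r = 160);
translate([160, 160, 60]) cylinder(h = 80, r = 140);
translate([160, 160, 140]) cylinder(h = 80, r = 120);


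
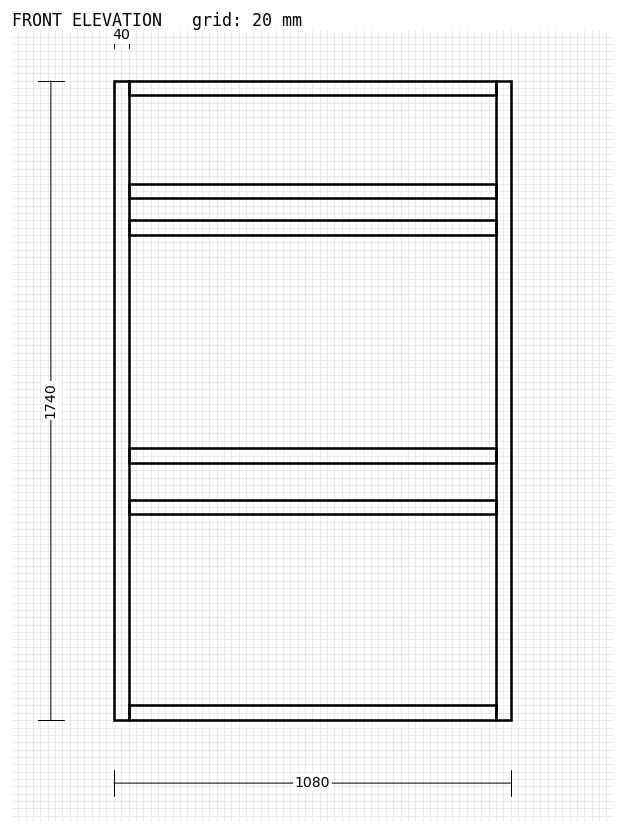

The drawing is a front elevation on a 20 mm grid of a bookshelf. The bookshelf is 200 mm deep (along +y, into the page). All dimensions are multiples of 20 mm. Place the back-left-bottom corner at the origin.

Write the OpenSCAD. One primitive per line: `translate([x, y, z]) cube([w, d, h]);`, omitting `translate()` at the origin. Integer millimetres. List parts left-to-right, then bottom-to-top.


cube([40, 200, 1740]);
translate([40, 0, 0]) cube([1000, 200, 40]);
translate([40, 0, 560]) cube([1000, 200, 40]);
translate([40, 0, 700]) cube([1000, 200, 40]);
translate([40, 0, 1320]) cube([1000, 200, 40]);
translate([40, 0, 1420]) cube([1000, 200, 40]);
translate([40, 0, 1700]) cube([1000, 200, 40]);
translate([1040, 0, 0]) cube([40, 200, 1740]);
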